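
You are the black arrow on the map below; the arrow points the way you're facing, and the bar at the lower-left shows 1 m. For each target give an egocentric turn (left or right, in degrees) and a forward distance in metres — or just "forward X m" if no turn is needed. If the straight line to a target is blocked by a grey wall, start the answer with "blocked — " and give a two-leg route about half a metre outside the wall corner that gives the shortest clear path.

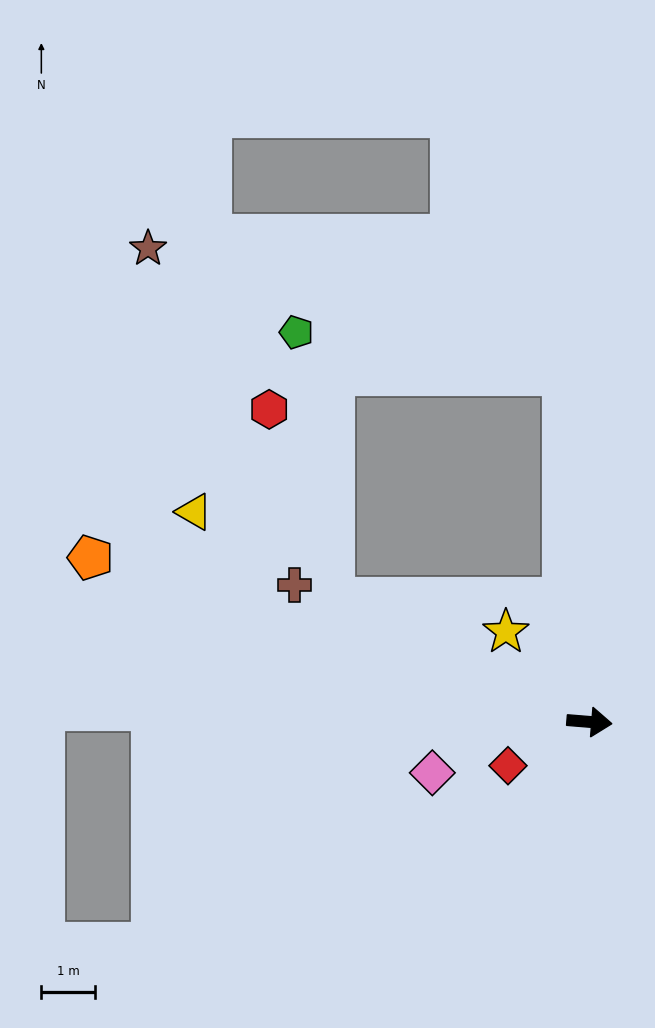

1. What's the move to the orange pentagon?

turn left 166°, forward 9.9 m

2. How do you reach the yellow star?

turn left 137°, forward 2.3 m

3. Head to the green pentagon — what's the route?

blocked — turn left 159°, forward 5.4 m, then turn right 57°, forward 5.1 m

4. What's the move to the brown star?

blocked — turn left 99°, forward 6.6 m, then turn left 69°, forward 8.2 m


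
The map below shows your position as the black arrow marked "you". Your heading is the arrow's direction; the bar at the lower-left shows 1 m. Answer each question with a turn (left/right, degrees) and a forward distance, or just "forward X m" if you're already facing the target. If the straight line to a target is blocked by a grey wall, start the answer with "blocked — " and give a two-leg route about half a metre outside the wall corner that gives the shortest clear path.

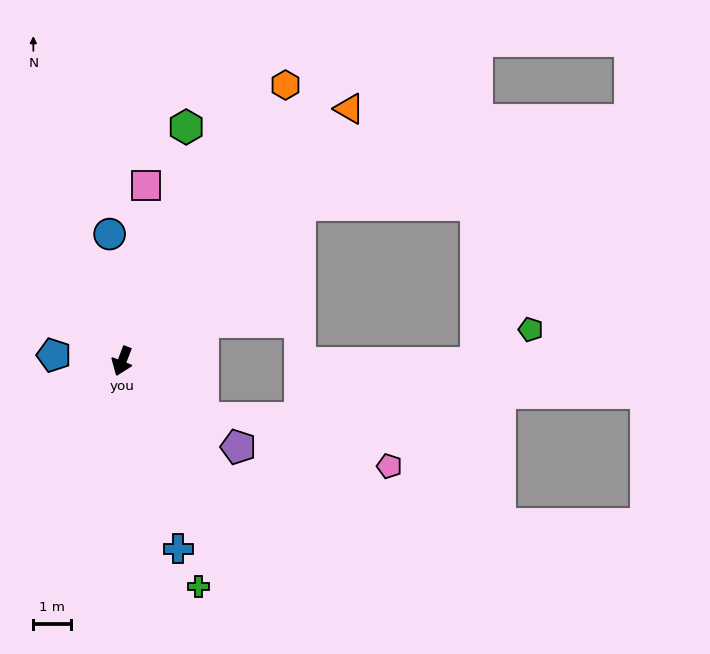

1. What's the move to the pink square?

turn right 166°, forward 4.7 m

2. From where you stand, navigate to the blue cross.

turn left 38°, forward 5.2 m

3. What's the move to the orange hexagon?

turn left 171°, forward 8.5 m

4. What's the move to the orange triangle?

turn left 159°, forward 9.0 m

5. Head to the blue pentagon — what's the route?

turn right 74°, forward 1.8 m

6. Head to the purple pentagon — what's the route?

turn left 75°, forward 3.8 m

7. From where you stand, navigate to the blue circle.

turn right 153°, forward 3.4 m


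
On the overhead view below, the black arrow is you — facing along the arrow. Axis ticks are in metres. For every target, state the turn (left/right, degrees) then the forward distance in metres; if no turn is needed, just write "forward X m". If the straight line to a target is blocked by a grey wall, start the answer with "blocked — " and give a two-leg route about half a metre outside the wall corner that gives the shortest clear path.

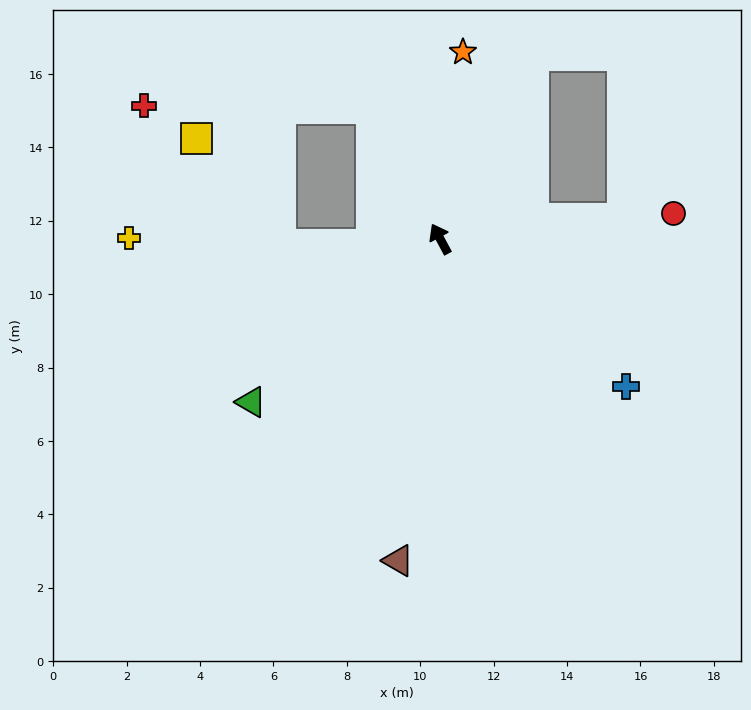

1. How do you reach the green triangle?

turn left 103°, forward 6.8 m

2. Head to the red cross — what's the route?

blocked — forward 4.0 m, then turn left 61°, forward 6.2 m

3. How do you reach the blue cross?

turn right 157°, forward 6.5 m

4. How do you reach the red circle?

turn right 112°, forward 6.4 m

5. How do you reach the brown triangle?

turn left 144°, forward 8.8 m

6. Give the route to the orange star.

turn right 35°, forward 5.1 m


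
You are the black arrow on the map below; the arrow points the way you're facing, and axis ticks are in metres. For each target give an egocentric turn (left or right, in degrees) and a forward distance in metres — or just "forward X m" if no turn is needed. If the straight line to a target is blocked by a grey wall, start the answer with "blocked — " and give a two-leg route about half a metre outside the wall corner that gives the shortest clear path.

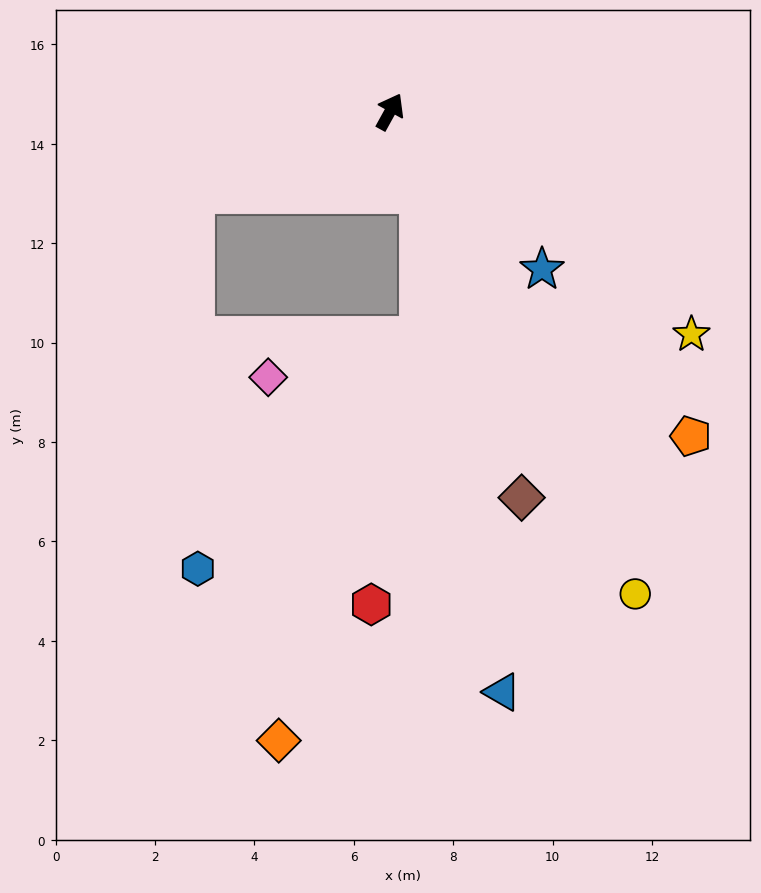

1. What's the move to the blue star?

turn right 107°, forward 4.4 m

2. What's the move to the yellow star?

turn right 98°, forward 7.5 m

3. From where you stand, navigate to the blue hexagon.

blocked — turn left 141°, forward 4.3 m, then turn left 69°, forward 7.6 m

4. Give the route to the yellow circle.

turn right 124°, forward 10.9 m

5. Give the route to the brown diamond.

turn right 132°, forward 8.2 m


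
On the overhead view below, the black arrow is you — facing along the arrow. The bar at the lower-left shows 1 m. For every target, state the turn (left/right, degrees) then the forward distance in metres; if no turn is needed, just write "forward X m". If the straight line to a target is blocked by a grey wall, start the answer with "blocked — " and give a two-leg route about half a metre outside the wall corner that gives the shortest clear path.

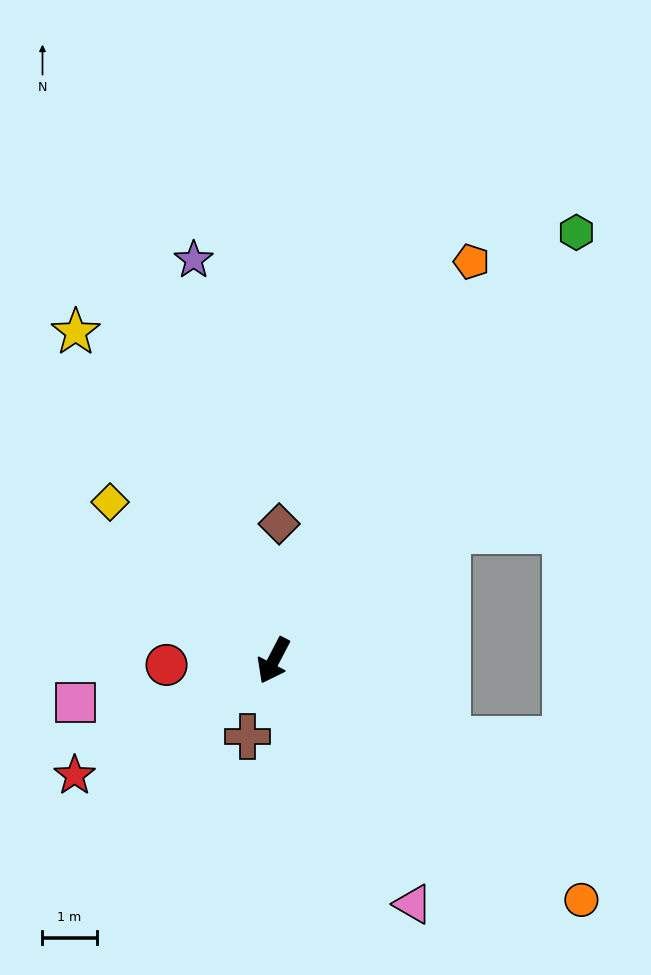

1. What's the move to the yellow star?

turn right 121°, forward 7.1 m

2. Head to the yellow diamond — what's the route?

turn right 107°, forward 4.2 m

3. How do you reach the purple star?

turn right 141°, forward 7.6 m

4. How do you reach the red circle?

turn right 60°, forward 2.0 m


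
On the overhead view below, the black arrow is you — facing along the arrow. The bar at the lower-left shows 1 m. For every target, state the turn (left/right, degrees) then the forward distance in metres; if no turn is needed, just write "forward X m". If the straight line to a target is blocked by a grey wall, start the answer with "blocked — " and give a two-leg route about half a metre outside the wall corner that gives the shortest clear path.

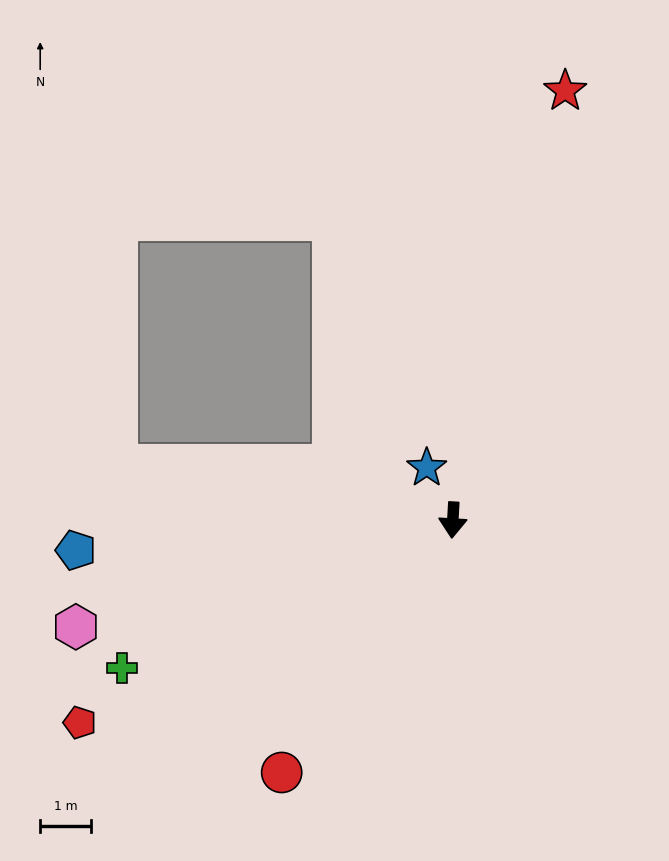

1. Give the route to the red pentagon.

turn right 58°, forward 8.4 m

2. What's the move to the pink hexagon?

turn right 71°, forward 7.7 m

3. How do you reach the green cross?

turn right 63°, forward 7.2 m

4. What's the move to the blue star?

turn right 150°, forward 1.2 m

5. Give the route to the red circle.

turn right 31°, forward 6.0 m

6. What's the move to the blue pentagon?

turn right 82°, forward 7.5 m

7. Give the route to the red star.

turn left 169°, forward 8.8 m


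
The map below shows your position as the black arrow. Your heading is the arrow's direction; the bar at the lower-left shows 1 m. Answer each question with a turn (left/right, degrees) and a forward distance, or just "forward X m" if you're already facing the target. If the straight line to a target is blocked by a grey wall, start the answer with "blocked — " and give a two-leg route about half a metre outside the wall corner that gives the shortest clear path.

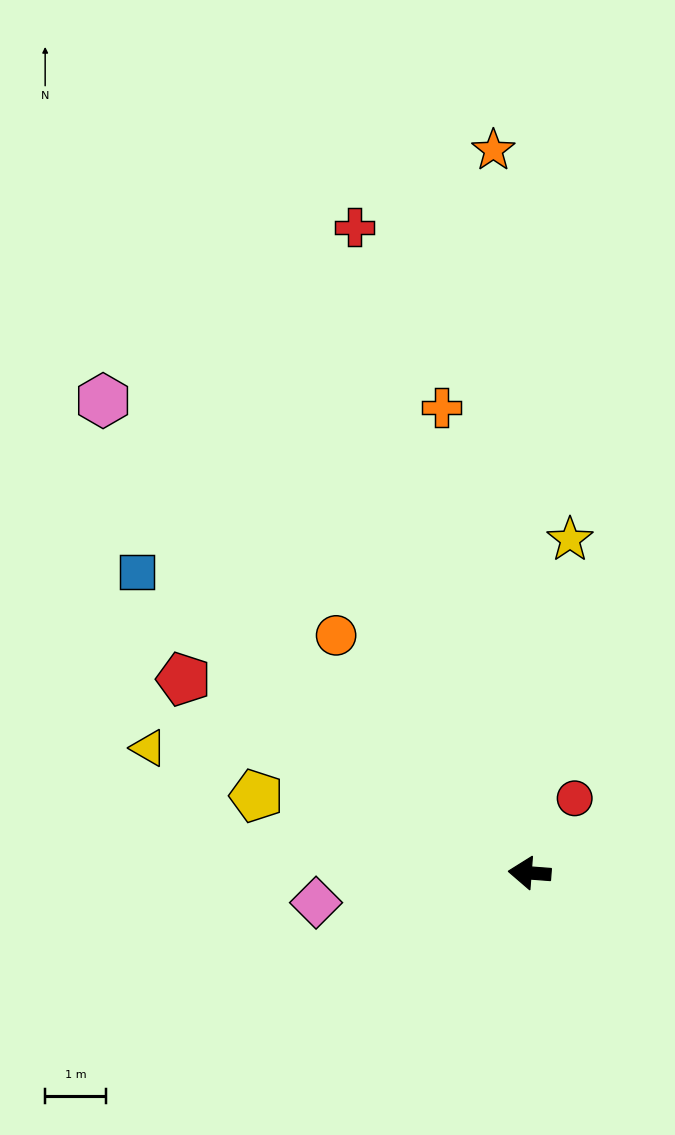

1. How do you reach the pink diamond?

turn left 12°, forward 3.6 m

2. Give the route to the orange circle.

turn right 46°, forward 5.1 m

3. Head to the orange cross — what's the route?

turn right 75°, forward 7.8 m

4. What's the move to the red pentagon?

turn right 25°, forward 6.6 m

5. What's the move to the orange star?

turn right 83°, forward 12.0 m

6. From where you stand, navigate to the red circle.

turn right 117°, forward 1.4 m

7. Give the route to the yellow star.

turn right 93°, forward 5.6 m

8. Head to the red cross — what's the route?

turn right 70°, forward 11.1 m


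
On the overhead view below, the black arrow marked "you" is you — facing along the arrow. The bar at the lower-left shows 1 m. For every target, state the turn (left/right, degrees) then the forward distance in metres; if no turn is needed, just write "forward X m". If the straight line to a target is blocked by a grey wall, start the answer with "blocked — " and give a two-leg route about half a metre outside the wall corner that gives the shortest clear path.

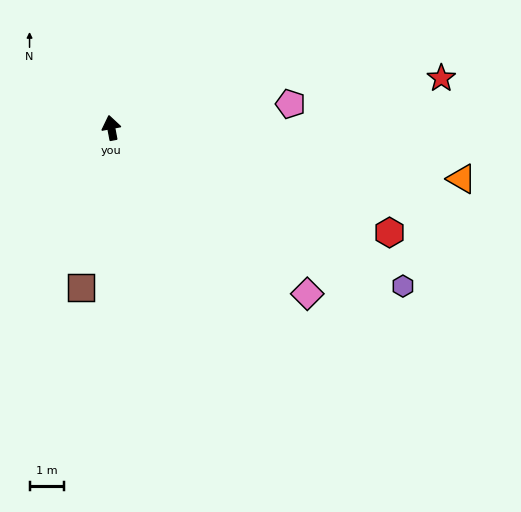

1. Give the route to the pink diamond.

turn right 141°, forward 7.5 m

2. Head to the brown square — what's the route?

turn left 159°, forward 4.7 m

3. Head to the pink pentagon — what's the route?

turn right 93°, forward 5.3 m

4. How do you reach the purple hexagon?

turn right 129°, forward 9.7 m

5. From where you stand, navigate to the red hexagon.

turn right 121°, forward 8.7 m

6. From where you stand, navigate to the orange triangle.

turn right 109°, forward 10.3 m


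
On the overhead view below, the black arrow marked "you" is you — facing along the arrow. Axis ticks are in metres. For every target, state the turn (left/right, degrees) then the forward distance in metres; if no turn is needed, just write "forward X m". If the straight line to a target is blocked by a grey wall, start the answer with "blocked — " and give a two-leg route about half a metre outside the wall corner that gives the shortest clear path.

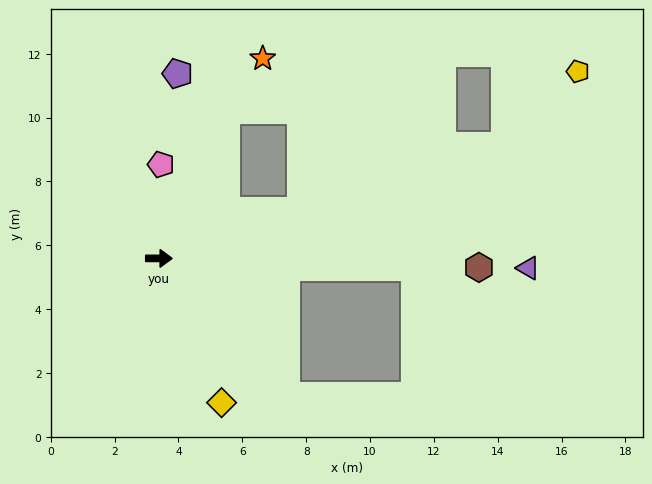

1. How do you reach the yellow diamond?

turn right 66°, forward 4.9 m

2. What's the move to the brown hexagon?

forward 10.0 m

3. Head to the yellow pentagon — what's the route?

blocked — turn left 18°, forward 11.4 m, then turn left 27°, forward 3.3 m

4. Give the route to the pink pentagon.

turn left 89°, forward 2.9 m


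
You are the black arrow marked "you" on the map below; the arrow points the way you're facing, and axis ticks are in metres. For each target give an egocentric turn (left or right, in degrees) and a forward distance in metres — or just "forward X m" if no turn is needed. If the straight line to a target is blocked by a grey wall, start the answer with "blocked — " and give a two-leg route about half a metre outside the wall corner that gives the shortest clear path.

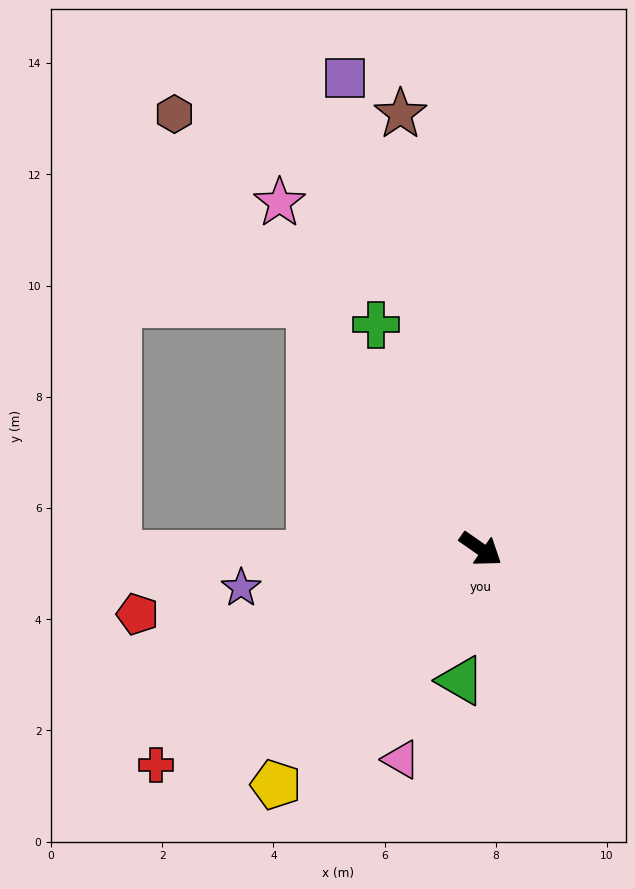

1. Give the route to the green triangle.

turn right 64°, forward 2.4 m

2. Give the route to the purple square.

turn left 141°, forward 8.8 m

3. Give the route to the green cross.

turn left 150°, forward 4.5 m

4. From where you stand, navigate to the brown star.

turn left 135°, forward 8.0 m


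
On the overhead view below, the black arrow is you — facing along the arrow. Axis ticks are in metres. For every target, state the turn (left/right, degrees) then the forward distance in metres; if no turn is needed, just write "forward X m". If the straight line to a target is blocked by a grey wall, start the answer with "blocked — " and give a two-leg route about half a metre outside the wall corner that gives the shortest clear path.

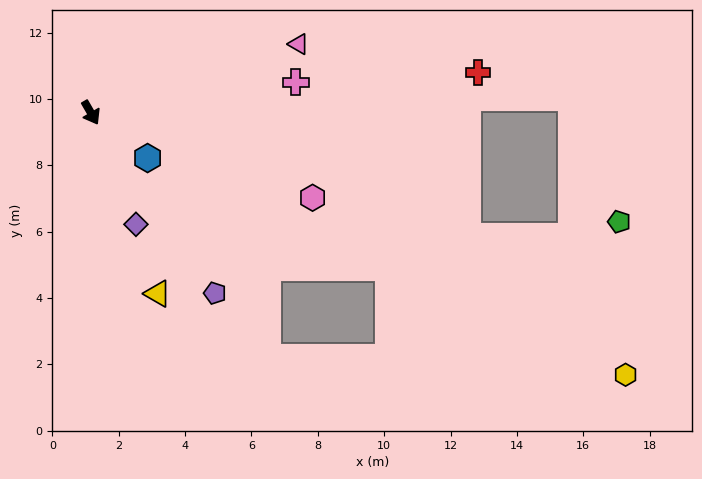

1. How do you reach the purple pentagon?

turn left 4°, forward 6.6 m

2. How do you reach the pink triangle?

turn left 78°, forward 6.6 m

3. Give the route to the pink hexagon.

turn left 39°, forward 7.2 m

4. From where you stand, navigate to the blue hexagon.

turn left 21°, forward 2.2 m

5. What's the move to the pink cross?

turn left 68°, forward 6.2 m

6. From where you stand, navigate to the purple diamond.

turn right 8°, forward 3.6 m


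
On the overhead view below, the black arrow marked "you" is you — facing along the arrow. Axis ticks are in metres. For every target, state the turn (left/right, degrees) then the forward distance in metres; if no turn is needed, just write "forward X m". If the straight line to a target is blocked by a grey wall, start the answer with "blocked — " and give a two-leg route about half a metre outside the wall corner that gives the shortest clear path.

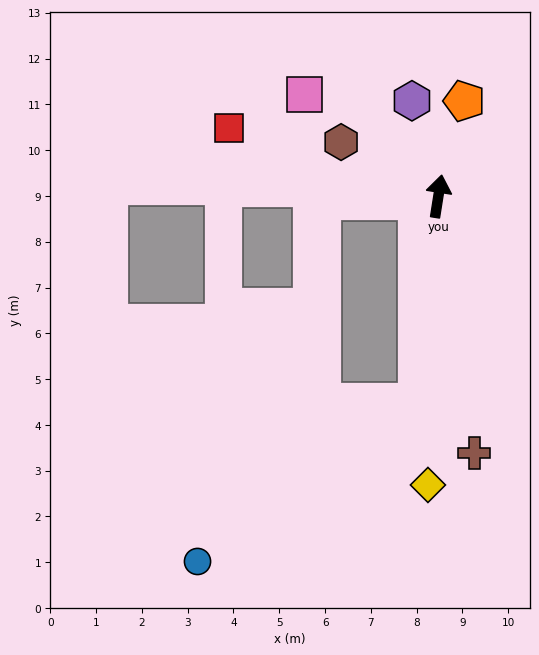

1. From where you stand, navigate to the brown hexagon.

turn left 70°, forward 2.4 m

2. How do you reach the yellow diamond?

turn right 173°, forward 6.3 m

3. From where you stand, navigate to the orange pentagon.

turn right 6°, forward 2.2 m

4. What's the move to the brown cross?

turn right 163°, forward 5.7 m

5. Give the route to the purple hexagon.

turn left 24°, forward 2.2 m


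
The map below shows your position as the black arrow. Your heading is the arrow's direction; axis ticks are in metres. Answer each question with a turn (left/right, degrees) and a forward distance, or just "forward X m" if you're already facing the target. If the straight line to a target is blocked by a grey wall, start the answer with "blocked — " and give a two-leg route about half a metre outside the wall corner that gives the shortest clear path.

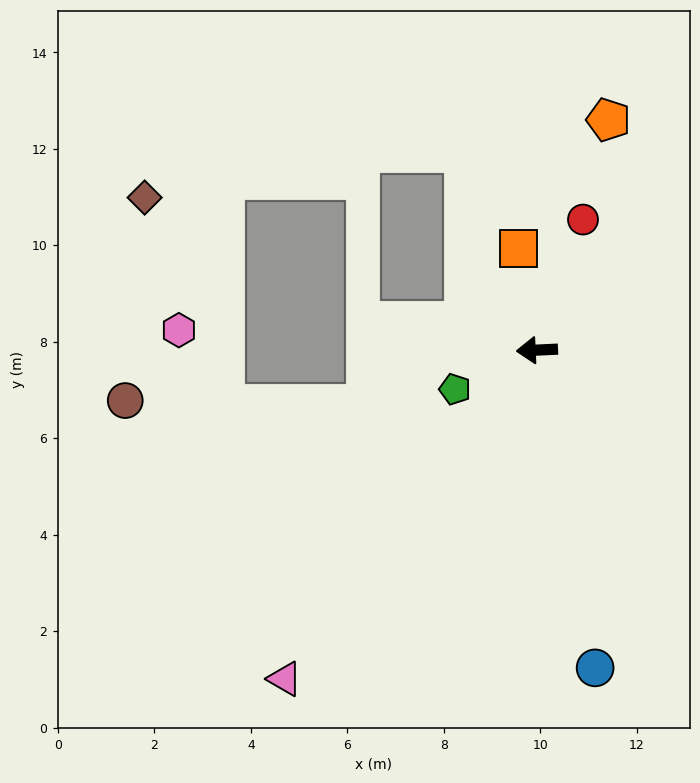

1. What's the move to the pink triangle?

turn left 50°, forward 8.6 m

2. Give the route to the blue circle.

turn left 98°, forward 6.7 m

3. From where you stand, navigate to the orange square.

turn right 83°, forward 2.1 m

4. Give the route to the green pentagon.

turn left 23°, forward 1.9 m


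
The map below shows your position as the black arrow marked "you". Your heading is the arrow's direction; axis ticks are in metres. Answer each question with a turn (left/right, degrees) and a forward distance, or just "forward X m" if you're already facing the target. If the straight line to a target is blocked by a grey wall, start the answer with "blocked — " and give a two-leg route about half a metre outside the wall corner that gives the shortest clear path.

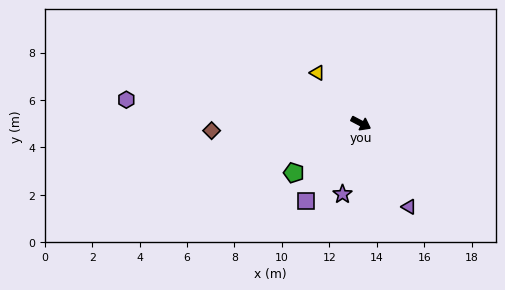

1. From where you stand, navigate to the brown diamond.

turn right 149°, forward 6.3 m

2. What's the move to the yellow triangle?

turn left 159°, forward 2.8 m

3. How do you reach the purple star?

turn right 77°, forward 3.1 m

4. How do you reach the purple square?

turn right 97°, forward 4.0 m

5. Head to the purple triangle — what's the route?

turn right 32°, forward 4.1 m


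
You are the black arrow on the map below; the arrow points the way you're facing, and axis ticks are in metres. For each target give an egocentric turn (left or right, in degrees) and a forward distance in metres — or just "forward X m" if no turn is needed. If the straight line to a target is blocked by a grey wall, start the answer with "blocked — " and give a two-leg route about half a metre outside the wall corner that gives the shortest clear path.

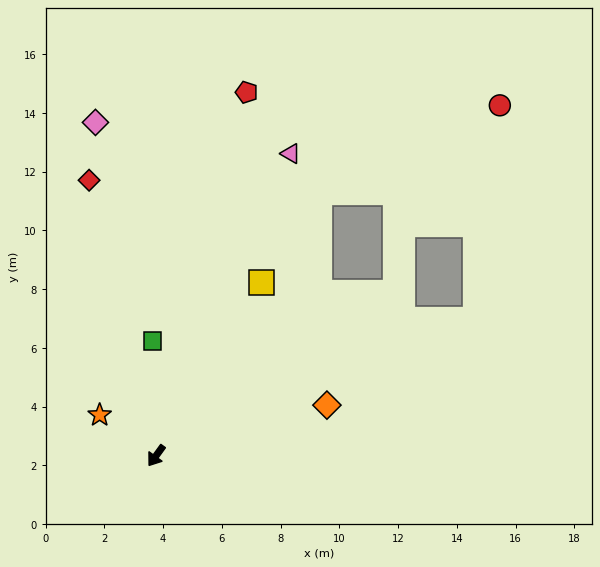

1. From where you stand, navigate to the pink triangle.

turn right 168°, forward 11.3 m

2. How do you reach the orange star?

turn right 90°, forward 2.4 m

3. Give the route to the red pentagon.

turn right 158°, forward 12.7 m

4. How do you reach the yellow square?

turn right 175°, forward 6.9 m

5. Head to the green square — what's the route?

turn right 142°, forward 3.9 m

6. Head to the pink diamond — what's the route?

turn right 134°, forward 11.5 m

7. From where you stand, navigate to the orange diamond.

turn left 142°, forward 6.1 m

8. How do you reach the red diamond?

turn right 130°, forward 9.7 m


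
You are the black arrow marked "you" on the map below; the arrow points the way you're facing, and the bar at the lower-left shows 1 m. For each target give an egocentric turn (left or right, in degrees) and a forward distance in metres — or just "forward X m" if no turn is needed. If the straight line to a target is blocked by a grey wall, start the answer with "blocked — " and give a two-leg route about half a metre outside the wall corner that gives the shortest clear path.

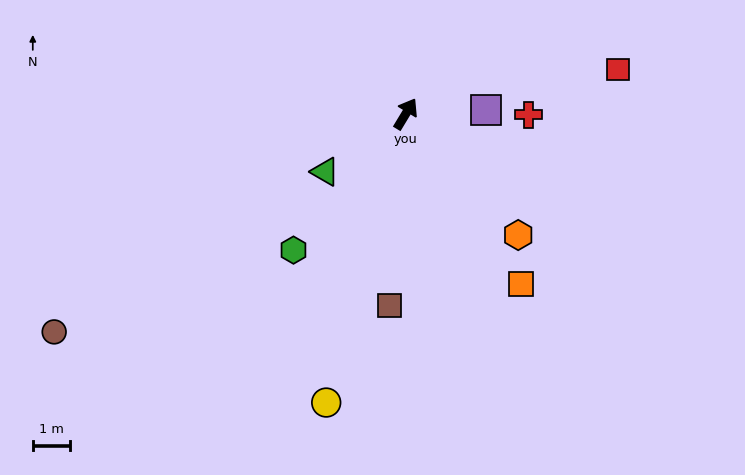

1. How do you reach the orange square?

turn right 115°, forward 5.5 m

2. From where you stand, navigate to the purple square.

turn right 56°, forward 2.1 m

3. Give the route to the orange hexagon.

turn right 106°, forward 4.4 m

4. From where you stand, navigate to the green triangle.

turn left 157°, forward 2.7 m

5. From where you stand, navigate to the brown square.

turn right 154°, forward 5.1 m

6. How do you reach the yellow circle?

turn right 164°, forward 8.0 m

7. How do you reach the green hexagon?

turn left 172°, forward 4.7 m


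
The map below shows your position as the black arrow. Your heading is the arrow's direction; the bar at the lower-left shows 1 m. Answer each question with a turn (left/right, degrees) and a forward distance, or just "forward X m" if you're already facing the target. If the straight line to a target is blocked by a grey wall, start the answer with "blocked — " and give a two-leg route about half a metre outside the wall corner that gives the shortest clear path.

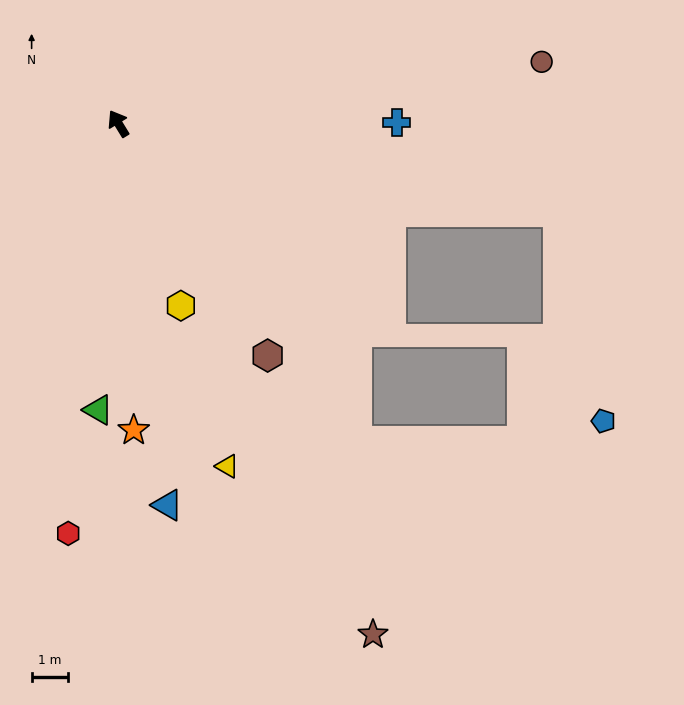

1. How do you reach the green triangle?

turn left 144°, forward 7.9 m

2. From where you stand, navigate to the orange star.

turn left 151°, forward 8.4 m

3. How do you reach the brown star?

turn left 175°, forward 15.7 m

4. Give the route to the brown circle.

turn right 113°, forward 11.7 m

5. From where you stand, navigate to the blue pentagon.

blocked — turn right 133°, forward 12.3 m, then turn right 66°, forward 5.9 m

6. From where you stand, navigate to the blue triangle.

turn left 156°, forward 10.5 m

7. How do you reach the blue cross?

turn right 121°, forward 7.6 m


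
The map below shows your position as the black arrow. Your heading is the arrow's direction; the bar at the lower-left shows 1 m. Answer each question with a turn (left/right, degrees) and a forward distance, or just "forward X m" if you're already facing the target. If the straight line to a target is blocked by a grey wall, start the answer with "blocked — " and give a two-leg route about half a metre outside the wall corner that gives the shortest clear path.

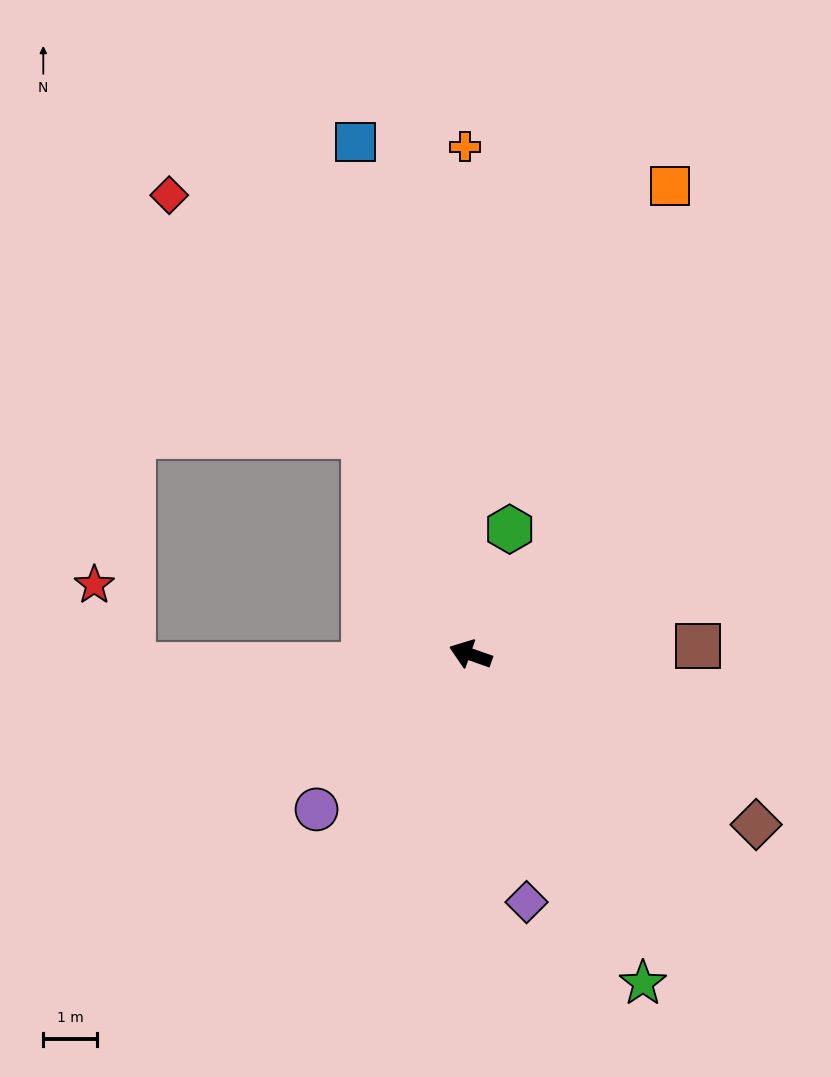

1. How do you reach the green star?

turn left 137°, forward 6.9 m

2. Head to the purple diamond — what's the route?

turn left 122°, forward 4.7 m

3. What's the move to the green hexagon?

turn right 88°, forward 2.4 m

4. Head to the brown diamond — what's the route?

turn left 169°, forward 6.2 m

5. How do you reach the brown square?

turn right 158°, forward 4.2 m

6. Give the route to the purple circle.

turn left 65°, forward 4.1 m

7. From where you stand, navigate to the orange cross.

turn right 70°, forward 9.5 m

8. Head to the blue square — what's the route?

turn right 58°, forward 9.8 m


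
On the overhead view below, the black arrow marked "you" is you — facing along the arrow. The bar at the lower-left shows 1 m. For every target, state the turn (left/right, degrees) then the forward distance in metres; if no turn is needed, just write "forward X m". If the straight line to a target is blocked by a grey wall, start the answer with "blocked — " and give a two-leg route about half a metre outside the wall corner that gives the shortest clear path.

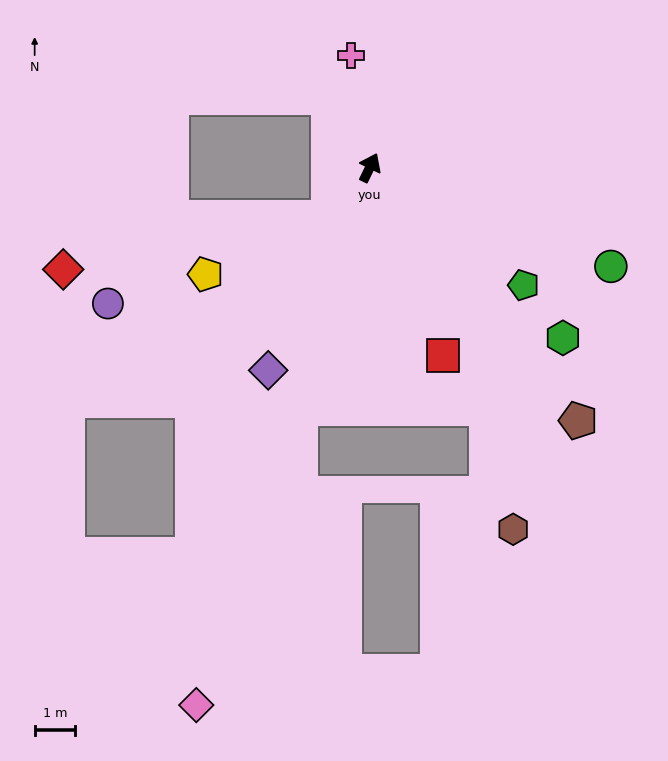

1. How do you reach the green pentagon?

turn right 102°, forward 4.7 m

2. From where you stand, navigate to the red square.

turn right 133°, forward 4.9 m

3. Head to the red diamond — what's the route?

blocked — turn left 166°, forward 1.6 m, then turn right 39°, forward 6.6 m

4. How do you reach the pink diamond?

turn right 172°, forward 13.8 m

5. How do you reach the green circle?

turn right 86°, forward 6.4 m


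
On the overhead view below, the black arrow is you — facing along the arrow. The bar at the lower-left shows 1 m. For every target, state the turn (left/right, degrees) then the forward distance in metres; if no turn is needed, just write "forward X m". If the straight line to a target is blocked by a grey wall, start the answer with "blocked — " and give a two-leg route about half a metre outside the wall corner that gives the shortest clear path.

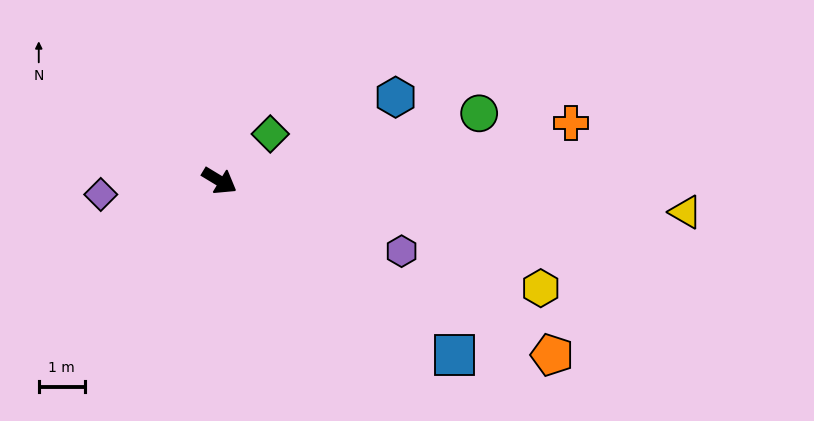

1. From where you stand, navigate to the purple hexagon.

turn left 10°, forward 4.2 m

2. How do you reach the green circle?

turn left 46°, forward 5.8 m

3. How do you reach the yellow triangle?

turn left 27°, forward 10.1 m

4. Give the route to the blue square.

turn right 5°, forward 6.3 m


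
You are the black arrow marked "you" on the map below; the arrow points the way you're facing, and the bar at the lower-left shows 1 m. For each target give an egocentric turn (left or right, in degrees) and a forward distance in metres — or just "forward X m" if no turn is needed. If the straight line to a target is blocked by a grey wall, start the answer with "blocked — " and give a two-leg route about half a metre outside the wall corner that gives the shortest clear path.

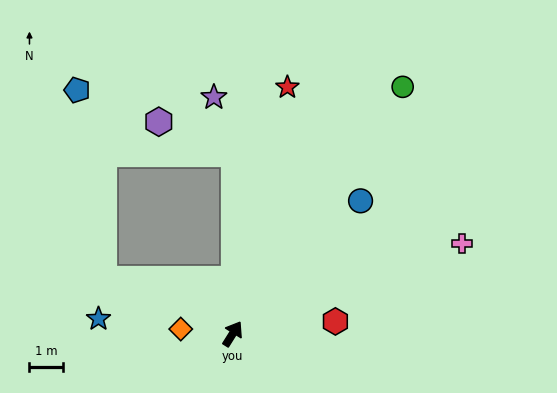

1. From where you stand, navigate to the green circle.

turn right 2°, forward 8.9 m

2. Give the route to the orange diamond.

turn left 117°, forward 1.6 m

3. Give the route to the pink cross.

turn right 36°, forward 7.3 m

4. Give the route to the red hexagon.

turn right 51°, forward 3.1 m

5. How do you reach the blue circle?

turn right 12°, forward 5.5 m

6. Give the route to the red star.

turn left 20°, forward 7.5 m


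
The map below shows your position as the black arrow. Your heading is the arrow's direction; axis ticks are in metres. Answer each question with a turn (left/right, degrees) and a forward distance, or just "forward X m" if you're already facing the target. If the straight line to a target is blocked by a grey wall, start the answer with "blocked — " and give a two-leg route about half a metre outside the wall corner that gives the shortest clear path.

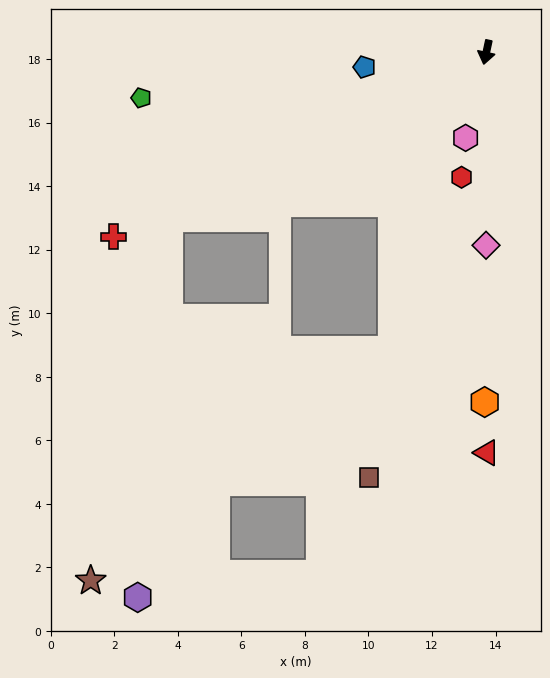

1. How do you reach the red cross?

turn right 52°, forward 13.1 m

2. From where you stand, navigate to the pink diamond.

turn left 12°, forward 6.1 m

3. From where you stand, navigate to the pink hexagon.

forward 2.8 m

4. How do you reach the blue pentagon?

turn right 71°, forward 3.9 m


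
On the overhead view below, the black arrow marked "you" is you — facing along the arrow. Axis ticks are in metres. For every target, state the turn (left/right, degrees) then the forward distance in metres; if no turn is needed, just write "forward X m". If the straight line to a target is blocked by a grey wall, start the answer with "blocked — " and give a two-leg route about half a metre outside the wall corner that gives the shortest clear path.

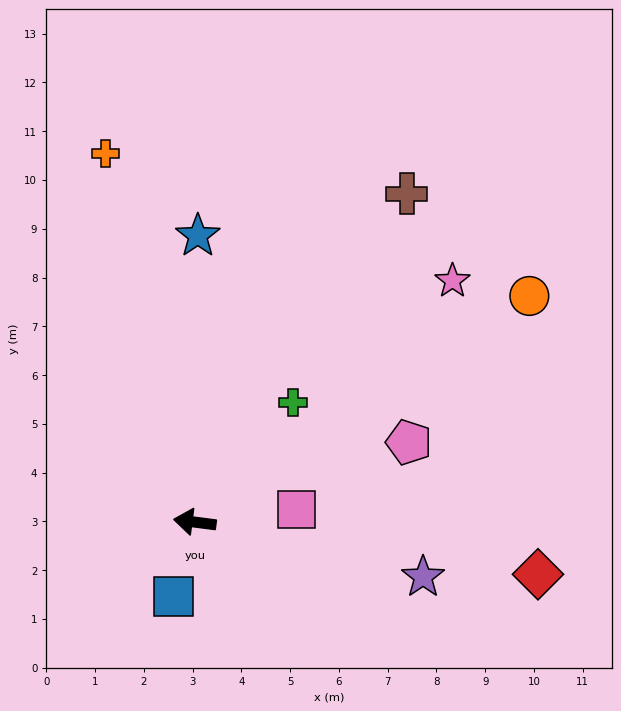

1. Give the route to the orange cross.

turn right 69°, forward 7.8 m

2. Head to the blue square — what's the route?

turn left 81°, forward 1.6 m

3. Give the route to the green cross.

turn right 122°, forward 3.2 m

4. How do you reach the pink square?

turn right 165°, forward 2.1 m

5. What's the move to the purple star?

turn left 174°, forward 4.8 m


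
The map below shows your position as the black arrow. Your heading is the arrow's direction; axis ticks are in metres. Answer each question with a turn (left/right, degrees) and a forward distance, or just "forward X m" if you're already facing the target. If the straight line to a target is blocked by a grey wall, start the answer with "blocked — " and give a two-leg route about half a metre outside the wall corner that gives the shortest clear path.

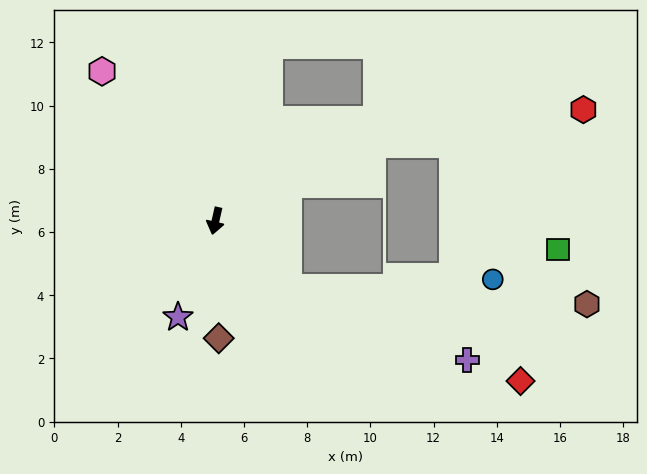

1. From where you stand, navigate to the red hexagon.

blocked — turn left 129°, forward 5.5 m, then turn right 17°, forward 6.7 m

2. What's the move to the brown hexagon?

blocked — turn left 61°, forward 3.1 m, then turn left 39°, forward 9.4 m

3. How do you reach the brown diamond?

turn left 14°, forward 3.7 m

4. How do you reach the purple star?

turn right 8°, forward 3.3 m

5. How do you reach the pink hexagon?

turn right 130°, forward 5.9 m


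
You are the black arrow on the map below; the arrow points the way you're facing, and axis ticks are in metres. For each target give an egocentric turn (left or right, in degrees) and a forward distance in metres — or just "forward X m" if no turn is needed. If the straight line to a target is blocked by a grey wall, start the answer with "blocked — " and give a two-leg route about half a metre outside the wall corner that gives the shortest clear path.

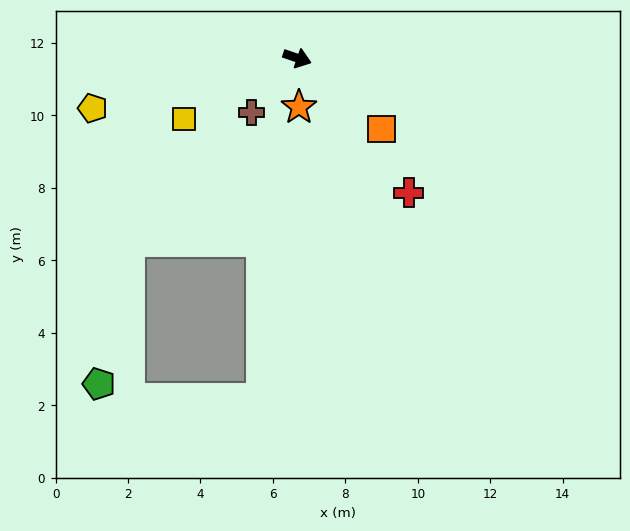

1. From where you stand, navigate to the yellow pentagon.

turn right 147°, forward 5.8 m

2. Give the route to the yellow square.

turn right 133°, forward 3.6 m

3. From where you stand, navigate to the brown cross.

turn right 111°, forward 2.0 m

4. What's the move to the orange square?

turn right 21°, forward 3.0 m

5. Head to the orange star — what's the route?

turn right 69°, forward 1.4 m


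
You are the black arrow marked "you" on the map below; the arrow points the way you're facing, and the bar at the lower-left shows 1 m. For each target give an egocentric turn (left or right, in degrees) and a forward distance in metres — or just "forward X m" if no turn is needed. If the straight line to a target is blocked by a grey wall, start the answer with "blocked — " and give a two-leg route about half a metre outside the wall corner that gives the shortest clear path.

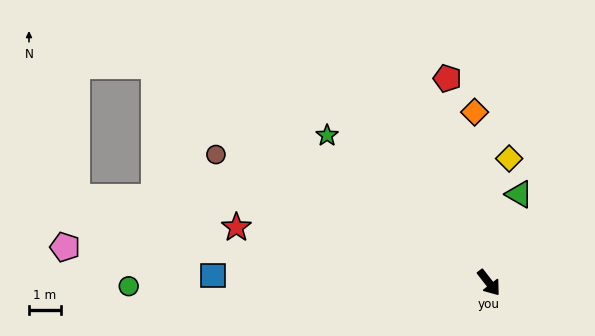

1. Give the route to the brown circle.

turn right 153°, forward 9.4 m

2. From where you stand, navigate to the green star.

turn right 170°, forward 6.8 m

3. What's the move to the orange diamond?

turn left 147°, forward 5.3 m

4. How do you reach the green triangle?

turn left 123°, forward 2.9 m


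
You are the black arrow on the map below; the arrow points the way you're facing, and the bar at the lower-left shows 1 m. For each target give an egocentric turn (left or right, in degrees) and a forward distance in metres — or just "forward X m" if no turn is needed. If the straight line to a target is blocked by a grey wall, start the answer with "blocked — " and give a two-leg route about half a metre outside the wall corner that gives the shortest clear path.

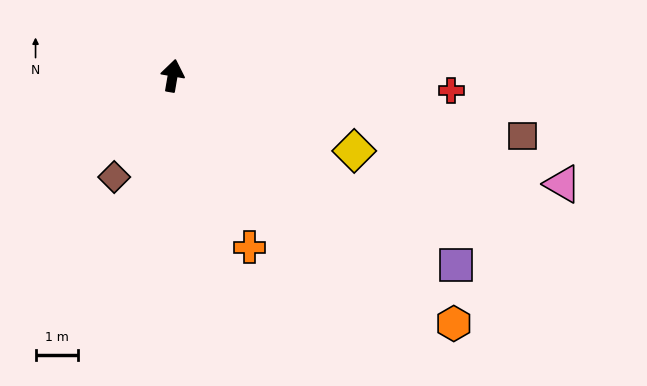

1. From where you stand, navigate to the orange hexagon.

turn right 122°, forward 8.8 m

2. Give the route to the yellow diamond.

turn right 103°, forward 4.6 m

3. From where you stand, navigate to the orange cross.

turn right 146°, forward 4.4 m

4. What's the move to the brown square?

turn right 90°, forward 8.3 m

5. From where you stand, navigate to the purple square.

turn right 114°, forward 8.0 m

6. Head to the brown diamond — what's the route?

turn left 160°, forward 2.7 m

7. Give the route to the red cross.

turn right 83°, forward 6.5 m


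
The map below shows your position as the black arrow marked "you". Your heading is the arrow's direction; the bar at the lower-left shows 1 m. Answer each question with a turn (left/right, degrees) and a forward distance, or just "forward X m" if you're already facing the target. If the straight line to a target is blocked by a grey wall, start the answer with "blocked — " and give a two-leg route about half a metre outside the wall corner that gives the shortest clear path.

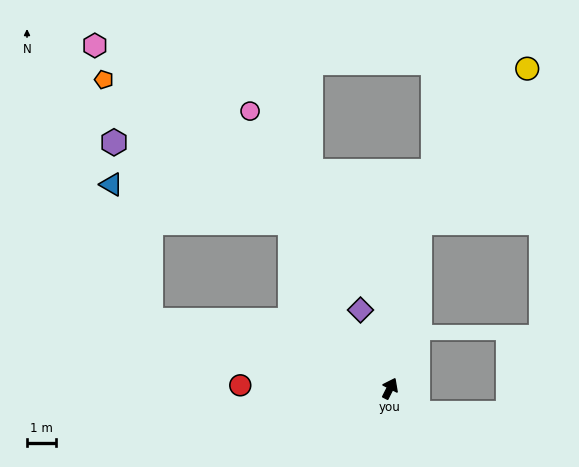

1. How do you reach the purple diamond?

turn left 47°, forward 2.9 m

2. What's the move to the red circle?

turn left 116°, forward 5.1 m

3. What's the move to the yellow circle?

blocked — turn left 17°, forward 5.8 m, then turn right 25°, forward 6.5 m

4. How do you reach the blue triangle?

blocked — turn left 101°, forward 8.5 m, then turn right 58°, forward 4.9 m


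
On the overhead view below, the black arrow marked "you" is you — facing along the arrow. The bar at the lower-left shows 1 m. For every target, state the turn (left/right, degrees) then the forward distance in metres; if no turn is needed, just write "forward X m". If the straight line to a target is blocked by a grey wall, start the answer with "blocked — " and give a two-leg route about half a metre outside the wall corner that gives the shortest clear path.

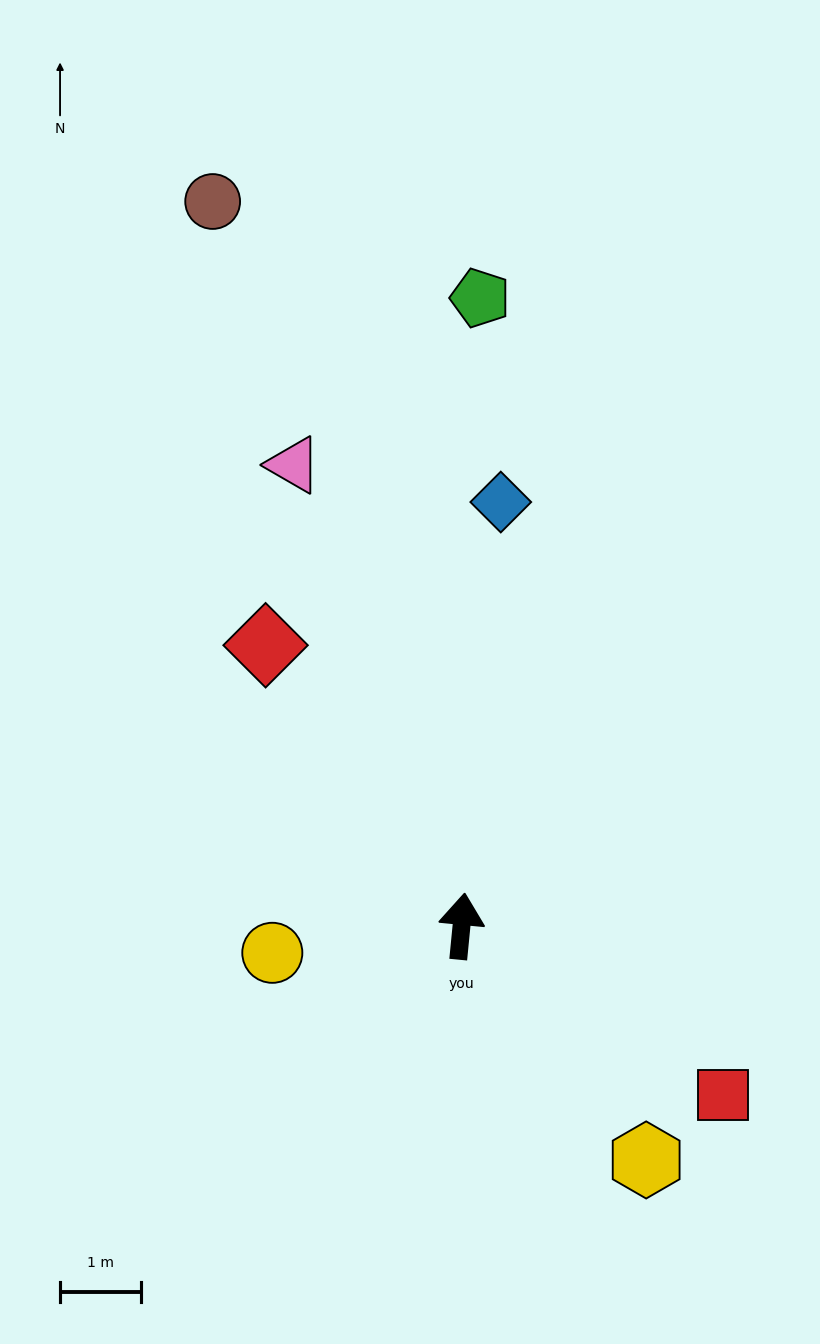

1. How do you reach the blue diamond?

forward 5.2 m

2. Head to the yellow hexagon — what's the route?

turn right 136°, forward 3.7 m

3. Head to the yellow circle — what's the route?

turn left 104°, forward 2.3 m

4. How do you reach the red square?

turn right 117°, forward 3.8 m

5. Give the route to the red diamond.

turn left 40°, forward 4.2 m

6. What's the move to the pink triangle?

turn left 26°, forward 6.0 m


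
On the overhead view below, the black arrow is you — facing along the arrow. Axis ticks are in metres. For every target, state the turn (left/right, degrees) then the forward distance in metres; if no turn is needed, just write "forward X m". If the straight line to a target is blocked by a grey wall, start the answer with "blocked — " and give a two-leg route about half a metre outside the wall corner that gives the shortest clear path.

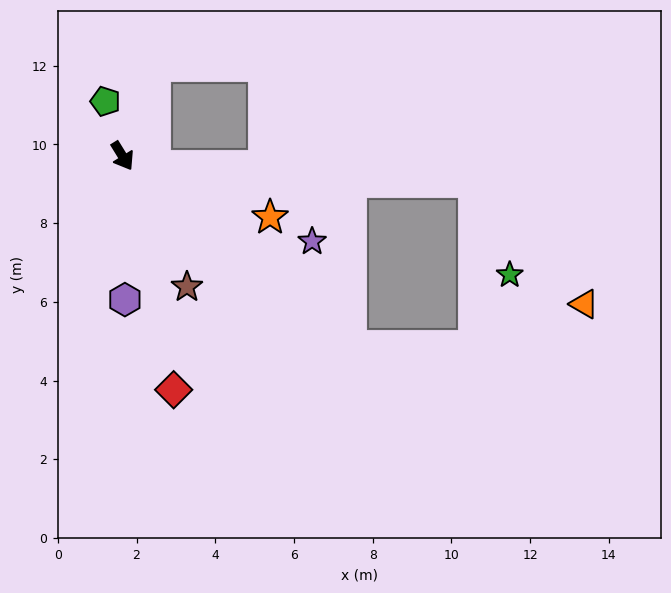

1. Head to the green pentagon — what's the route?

turn left 166°, forward 1.5 m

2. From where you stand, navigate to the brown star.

turn right 5°, forward 3.7 m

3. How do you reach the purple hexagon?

turn right 31°, forward 3.6 m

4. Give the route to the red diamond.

turn right 19°, forward 6.1 m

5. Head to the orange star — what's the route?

turn left 36°, forward 4.1 m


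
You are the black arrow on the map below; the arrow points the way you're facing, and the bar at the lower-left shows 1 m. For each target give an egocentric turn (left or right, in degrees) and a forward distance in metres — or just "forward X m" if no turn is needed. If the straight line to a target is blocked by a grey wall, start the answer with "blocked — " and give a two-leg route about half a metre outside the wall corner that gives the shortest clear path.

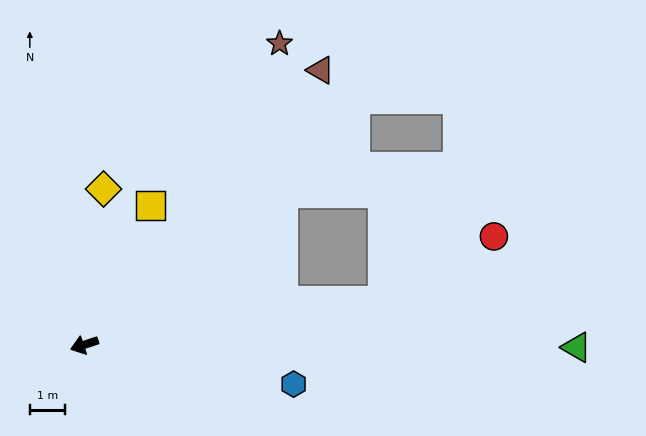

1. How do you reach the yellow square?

turn right 134°, forward 4.4 m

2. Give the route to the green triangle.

turn left 161°, forward 14.1 m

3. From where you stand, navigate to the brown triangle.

turn right 149°, forward 10.4 m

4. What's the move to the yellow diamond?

turn right 115°, forward 4.5 m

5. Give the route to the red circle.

blocked — turn left 170°, forward 8.6 m, then turn left 22°, forward 3.7 m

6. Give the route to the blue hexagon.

turn left 151°, forward 6.1 m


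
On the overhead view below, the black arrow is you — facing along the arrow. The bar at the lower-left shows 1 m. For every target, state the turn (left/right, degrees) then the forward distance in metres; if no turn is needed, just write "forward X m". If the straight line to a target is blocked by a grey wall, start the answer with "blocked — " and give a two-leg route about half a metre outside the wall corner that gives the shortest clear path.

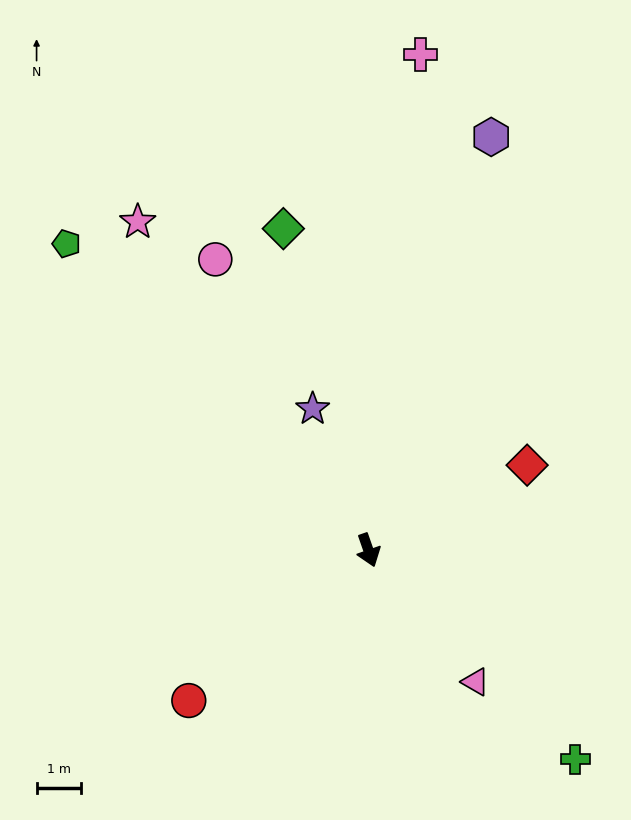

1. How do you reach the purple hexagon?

turn left 144°, forward 9.7 m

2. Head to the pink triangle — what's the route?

turn left 20°, forward 3.8 m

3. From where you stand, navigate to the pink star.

turn right 164°, forward 9.1 m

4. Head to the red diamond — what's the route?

turn left 99°, forward 4.1 m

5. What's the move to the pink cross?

turn left 155°, forward 11.2 m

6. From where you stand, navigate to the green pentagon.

turn right 155°, forward 9.7 m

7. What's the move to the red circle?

turn right 69°, forward 5.3 m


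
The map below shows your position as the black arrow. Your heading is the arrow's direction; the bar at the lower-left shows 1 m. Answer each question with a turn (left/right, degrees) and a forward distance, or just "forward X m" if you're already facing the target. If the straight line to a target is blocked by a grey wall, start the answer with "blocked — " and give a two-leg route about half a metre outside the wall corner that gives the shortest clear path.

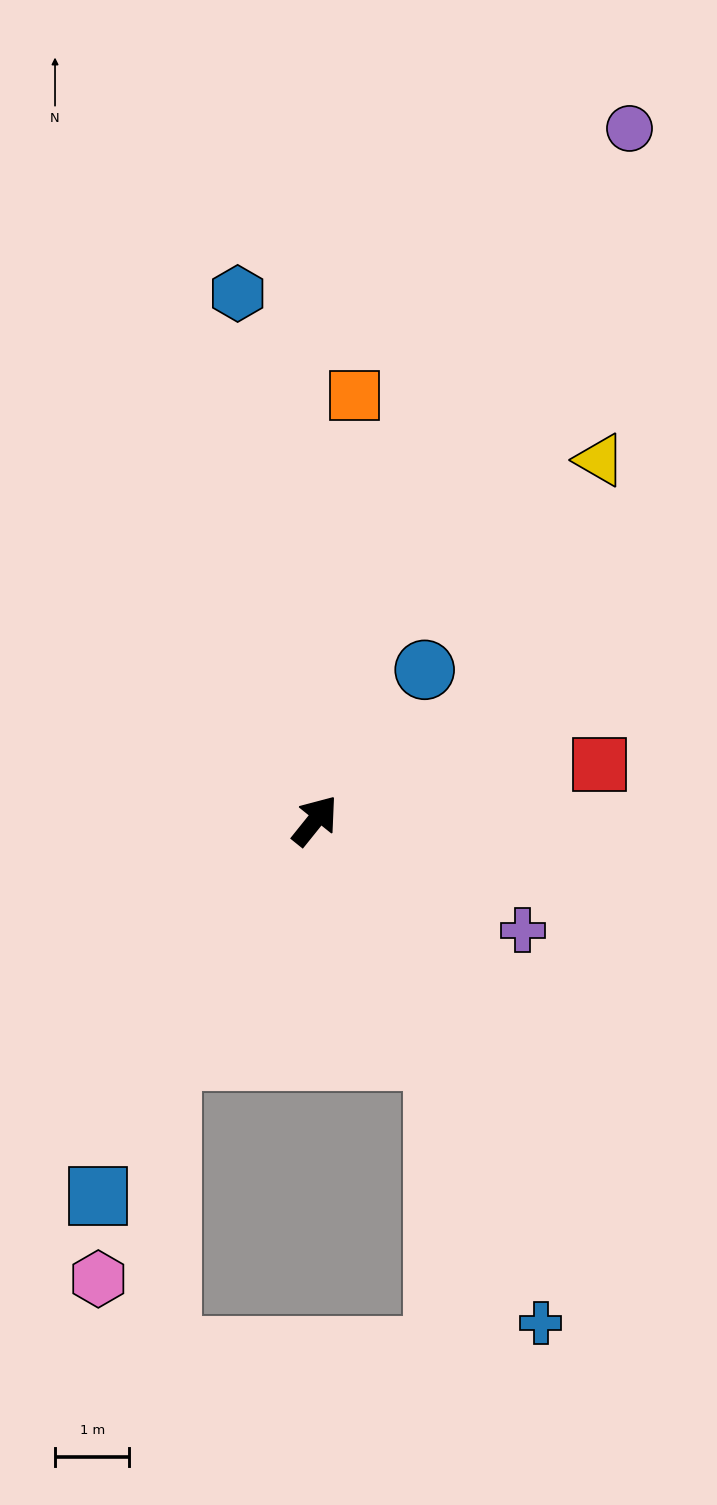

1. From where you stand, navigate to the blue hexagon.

turn left 47°, forward 7.2 m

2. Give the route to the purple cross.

turn right 79°, forward 3.2 m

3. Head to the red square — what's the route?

turn right 40°, forward 3.9 m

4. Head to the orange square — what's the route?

turn left 33°, forward 5.7 m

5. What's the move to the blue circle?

turn left 3°, forward 2.5 m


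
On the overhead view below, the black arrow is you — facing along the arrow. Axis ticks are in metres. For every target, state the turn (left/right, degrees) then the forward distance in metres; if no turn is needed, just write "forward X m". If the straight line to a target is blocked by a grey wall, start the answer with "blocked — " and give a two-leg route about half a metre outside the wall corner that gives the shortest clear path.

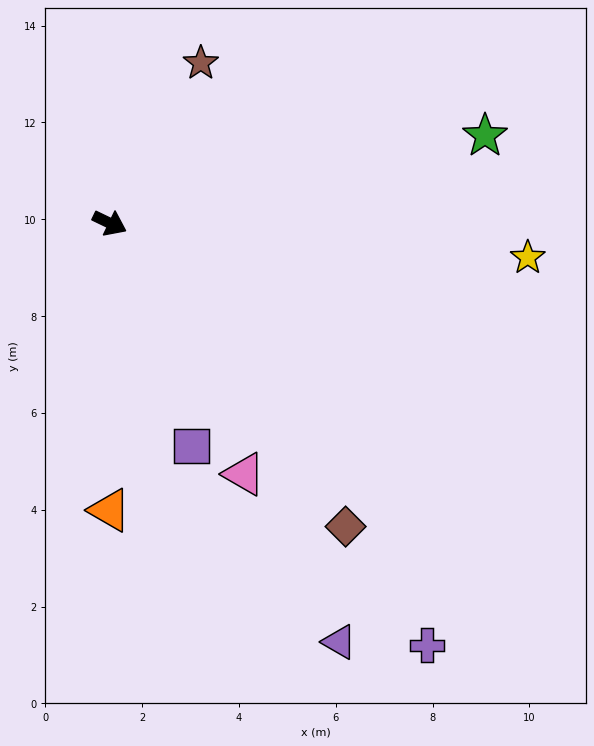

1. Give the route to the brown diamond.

turn right 26°, forward 7.9 m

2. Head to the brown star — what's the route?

turn left 86°, forward 3.8 m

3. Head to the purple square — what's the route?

turn right 44°, forward 4.9 m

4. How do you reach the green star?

turn left 39°, forward 8.0 m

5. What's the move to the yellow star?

turn left 21°, forward 8.7 m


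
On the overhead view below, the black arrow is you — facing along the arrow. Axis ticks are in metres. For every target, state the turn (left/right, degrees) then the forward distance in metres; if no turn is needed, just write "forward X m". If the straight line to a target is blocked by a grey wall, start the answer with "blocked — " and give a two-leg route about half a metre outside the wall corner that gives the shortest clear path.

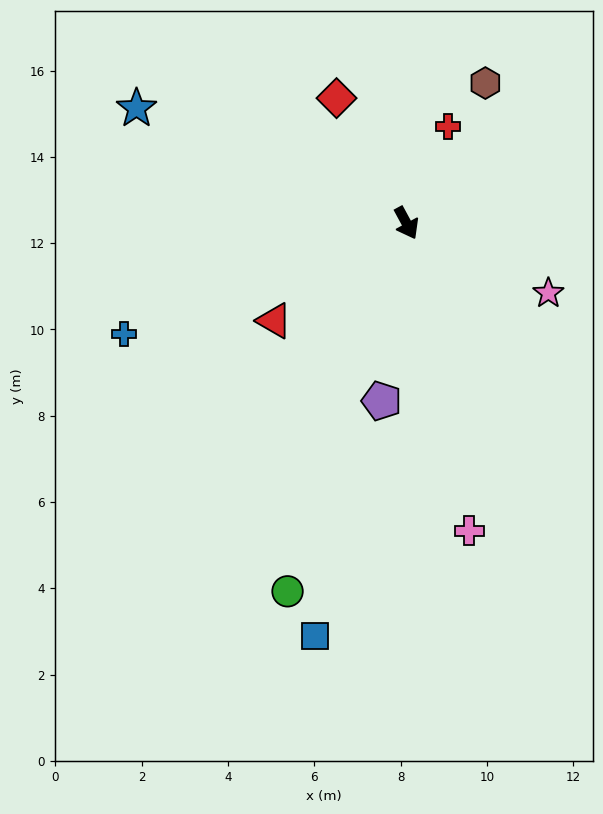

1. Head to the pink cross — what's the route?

turn right 17°, forward 7.3 m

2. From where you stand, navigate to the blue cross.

turn right 97°, forward 7.0 m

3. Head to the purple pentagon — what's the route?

turn right 36°, forward 4.2 m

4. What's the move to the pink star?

turn left 35°, forward 3.7 m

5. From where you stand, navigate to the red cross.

turn left 128°, forward 2.4 m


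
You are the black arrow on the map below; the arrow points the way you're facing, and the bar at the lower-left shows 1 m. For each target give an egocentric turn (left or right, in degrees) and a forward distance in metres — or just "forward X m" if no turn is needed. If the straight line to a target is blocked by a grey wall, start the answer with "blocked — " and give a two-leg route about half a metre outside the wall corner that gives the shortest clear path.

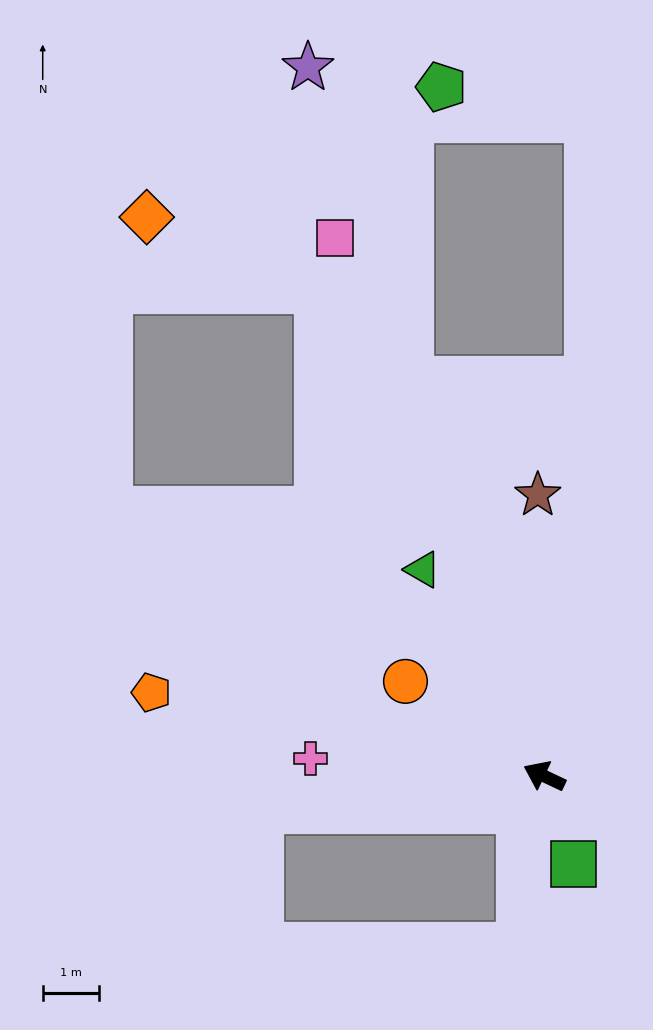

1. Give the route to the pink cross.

turn left 21°, forward 4.2 m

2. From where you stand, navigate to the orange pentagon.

turn left 13°, forward 7.2 m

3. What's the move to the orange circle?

turn right 9°, forward 3.0 m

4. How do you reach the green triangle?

turn right 34°, forward 4.3 m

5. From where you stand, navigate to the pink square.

turn right 43°, forward 10.3 m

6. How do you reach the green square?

turn left 134°, forward 1.7 m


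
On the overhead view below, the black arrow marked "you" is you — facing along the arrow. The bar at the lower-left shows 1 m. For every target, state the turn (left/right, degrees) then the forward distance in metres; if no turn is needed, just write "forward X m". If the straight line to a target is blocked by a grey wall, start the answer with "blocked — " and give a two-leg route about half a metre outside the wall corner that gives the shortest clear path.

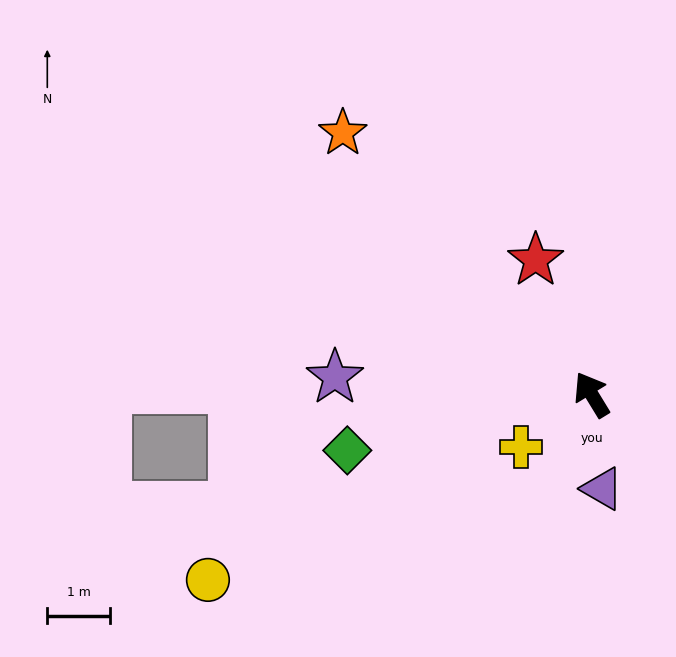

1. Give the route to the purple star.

turn left 55°, forward 4.1 m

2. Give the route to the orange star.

turn left 12°, forward 5.8 m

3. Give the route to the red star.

turn right 9°, forward 2.3 m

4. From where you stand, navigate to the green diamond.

turn left 71°, forward 4.0 m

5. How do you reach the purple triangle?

turn left 155°, forward 1.5 m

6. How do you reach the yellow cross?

turn left 95°, forward 1.4 m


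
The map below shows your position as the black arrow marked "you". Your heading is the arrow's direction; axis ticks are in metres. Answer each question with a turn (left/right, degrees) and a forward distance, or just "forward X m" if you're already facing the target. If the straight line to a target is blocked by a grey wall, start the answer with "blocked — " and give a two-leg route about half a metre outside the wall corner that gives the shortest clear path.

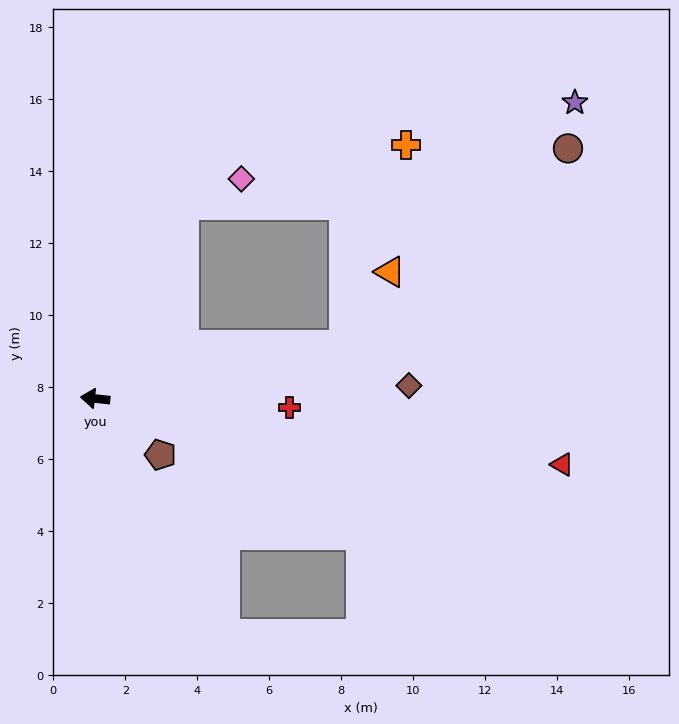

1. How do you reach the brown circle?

blocked — turn right 162°, forward 7.1 m, then turn left 29°, forward 8.3 m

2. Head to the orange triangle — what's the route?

blocked — turn right 162°, forward 7.1 m, then turn left 46°, forward 2.4 m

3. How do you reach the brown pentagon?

turn left 145°, forward 2.4 m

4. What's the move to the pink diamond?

blocked — turn right 108°, forward 5.9 m, then turn right 42°, forward 1.8 m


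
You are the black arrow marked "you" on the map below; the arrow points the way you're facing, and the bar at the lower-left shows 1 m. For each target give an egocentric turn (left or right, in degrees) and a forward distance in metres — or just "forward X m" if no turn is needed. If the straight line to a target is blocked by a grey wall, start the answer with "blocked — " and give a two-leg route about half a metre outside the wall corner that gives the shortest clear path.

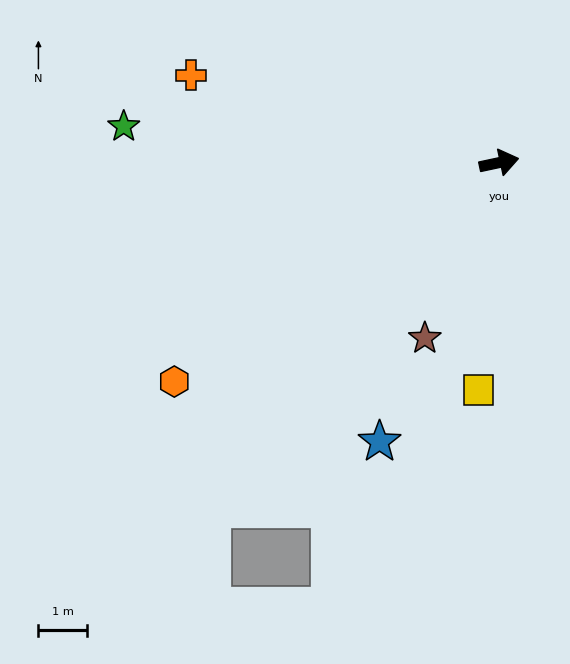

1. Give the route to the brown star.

turn right 125°, forward 3.9 m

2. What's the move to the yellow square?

turn right 107°, forward 4.7 m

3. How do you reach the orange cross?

turn left 152°, forward 6.6 m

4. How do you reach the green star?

turn left 162°, forward 7.7 m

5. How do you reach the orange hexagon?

turn right 158°, forward 8.0 m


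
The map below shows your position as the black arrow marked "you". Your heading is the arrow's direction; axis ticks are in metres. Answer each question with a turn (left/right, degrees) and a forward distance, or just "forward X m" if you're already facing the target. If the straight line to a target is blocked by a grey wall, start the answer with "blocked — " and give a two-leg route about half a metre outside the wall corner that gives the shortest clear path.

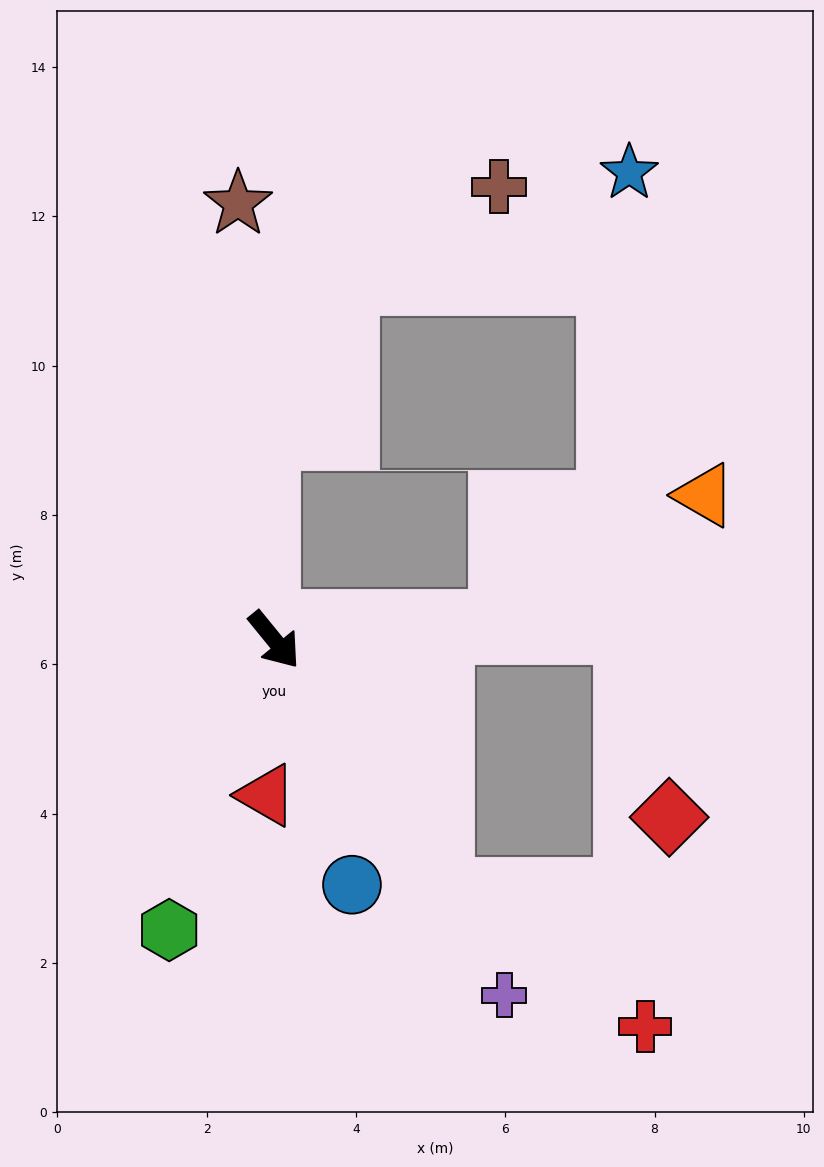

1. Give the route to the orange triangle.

blocked — turn left 55°, forward 3.0 m, then turn left 28°, forward 3.2 m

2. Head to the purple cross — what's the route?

turn right 6°, forward 5.7 m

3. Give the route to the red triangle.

turn right 42°, forward 2.1 m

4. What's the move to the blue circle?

turn right 22°, forward 3.4 m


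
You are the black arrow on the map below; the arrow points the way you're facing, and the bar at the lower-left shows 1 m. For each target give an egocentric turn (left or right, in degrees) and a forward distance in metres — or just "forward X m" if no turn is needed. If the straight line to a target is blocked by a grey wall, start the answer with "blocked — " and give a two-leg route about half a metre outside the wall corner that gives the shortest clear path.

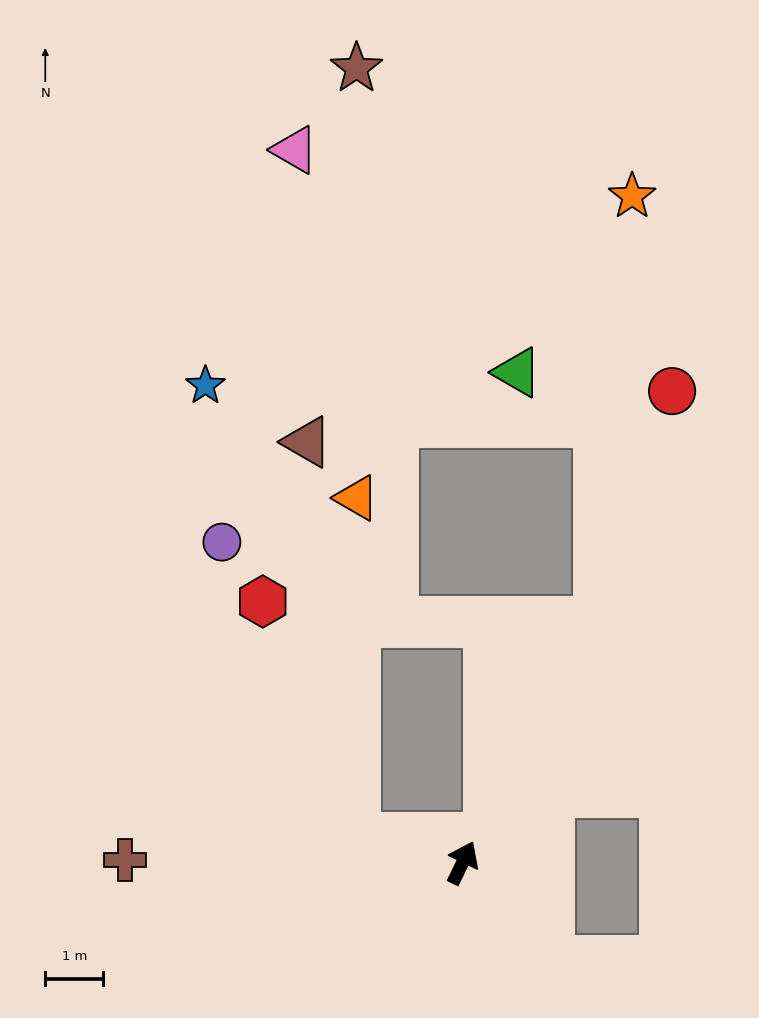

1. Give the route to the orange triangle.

blocked — turn left 102°, forward 1.9 m, then turn right 76°, forward 5.8 m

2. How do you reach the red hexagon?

blocked — turn left 102°, forward 1.9 m, then turn right 55°, forward 4.4 m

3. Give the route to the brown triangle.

blocked — turn left 102°, forward 1.9 m, then turn right 69°, forward 6.9 m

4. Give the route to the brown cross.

turn left 115°, forward 5.8 m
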